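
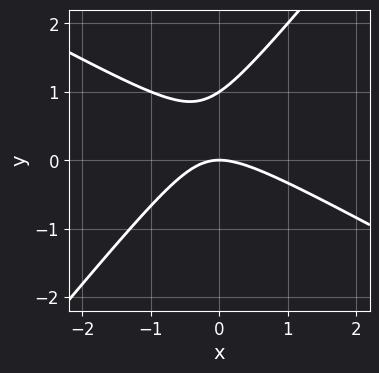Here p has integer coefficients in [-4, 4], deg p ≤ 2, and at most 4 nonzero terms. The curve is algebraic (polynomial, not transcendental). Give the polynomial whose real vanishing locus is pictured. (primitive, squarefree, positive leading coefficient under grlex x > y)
1. deg p = 2. A generic line meets the curve in up to 2 points.
2. Observable constraints: it meets the x-axis at x = 0 (among the integer gridlines); the y-axis gridline crossings are at y ∈ {0, 1}.
3. The integer polynomial consistent with all of this is the stated p.

2*x^2 + 2*x*y - 3*y^2 + 3*y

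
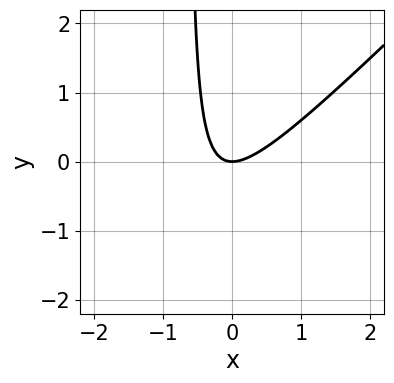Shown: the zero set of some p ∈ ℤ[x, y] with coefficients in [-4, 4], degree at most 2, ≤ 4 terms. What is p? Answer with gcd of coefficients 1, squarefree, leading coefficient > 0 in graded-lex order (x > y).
First, deg p = 2. A generic line meets the curve in up to 2 points.
Then, observable constraints: one x-axis crossing is at x = 0; it crosses the y-axis at the gridline y = 0.
Finally, assembling these constraints gives the stated polynomial.

3*x^2 - 3*x*y - 2*y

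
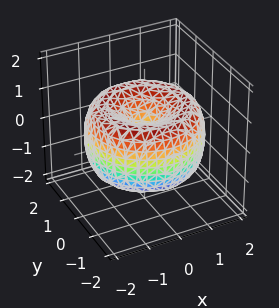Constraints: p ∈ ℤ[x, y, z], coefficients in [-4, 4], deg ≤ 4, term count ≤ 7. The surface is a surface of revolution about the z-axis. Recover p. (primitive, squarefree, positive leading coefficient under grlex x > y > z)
1. The degree is 4 — a generic line meets the surface in up to 4 points.
2. Symmetries: the z-axis is an axis of rotation, so x and y enter only as x² + y².
3. From the axis intercepts and sections: it meets the x-axis at x = 0 (among the integer gridlines); it meets the y-axis at y = 0 (among the integer gridlines); a circular section at z = 0 has radius between 1 and 2; it meets the z-axis at z = 0 (among the integer gridlines).
4. Putting this together gives p.

x^4 + 2*x^2*y^2 + y^4 - 3*x^2 - 3*y^2 + 2*z^2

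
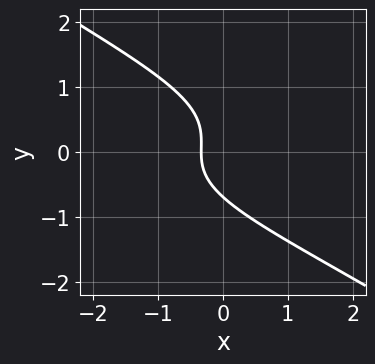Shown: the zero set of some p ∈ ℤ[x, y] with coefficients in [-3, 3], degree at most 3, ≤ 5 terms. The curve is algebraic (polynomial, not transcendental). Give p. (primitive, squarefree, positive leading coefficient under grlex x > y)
1. Degree: the shape is more complex than any degree-2 curve, so deg p = 3.
2. Solving for integer coefficients yields p as stated.

2*x*y^2 + 3*y^3 + 3*x + 1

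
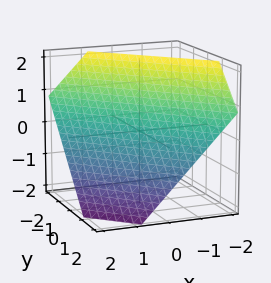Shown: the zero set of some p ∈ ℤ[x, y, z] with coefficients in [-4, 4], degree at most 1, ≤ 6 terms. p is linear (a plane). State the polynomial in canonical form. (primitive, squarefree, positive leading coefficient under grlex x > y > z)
(a) deg p = 1. The surface is flat (a plane).
(b) The integer polynomial consistent with all of this is the stated p.

3*x + 3*y + 3*z - 2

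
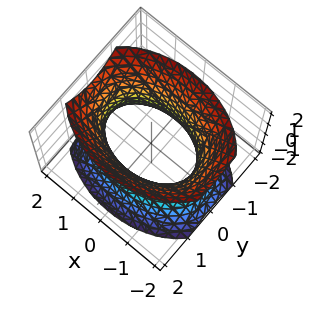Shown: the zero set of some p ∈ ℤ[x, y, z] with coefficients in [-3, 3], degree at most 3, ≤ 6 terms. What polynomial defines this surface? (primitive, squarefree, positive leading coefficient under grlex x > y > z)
1. Degree: an hourglass — one-sheet hyperboloid; a quadric, so deg p = 2.
2. Symmetries: it's symmetric under z → −z, forcing even powers of z; the x ↦ −x reflection is a symmetry, so x appears only in even powers; it's symmetric under y → −y, forcing even powers of y.
3. From the axis intercepts and sections: among the integer gridlines, it crosses the y-axis at y ∈ {-1, 1}; the surface avoids every integer z-axis point in the box.
4. Putting this together gives p.

x^2 + 2*y^2 - z^2 - 2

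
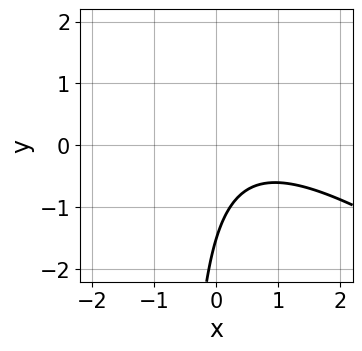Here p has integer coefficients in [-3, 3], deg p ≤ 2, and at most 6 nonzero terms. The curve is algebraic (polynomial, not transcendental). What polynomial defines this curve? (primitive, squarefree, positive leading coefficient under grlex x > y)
2*x^2 + 3*x*y - 2*x + 2*y + 3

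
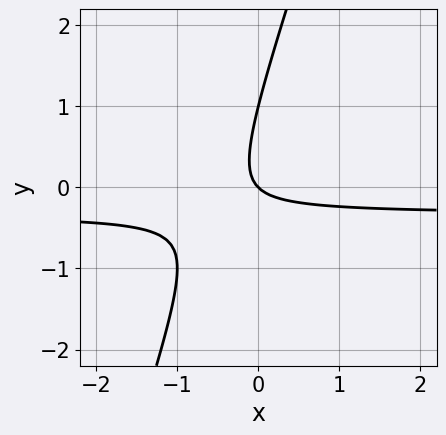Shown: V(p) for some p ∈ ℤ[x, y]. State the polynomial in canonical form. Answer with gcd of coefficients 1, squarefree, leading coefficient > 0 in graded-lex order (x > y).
(a) deg p = 2.
(b) From the visible intercepts: the y-axis gridline crossings are at y ∈ {0, 1}; it meets the x-axis at x = 0 (among the integer gridlines).
(c) The integer polynomial consistent with all of this is the stated p.

3*x*y - y^2 + x + y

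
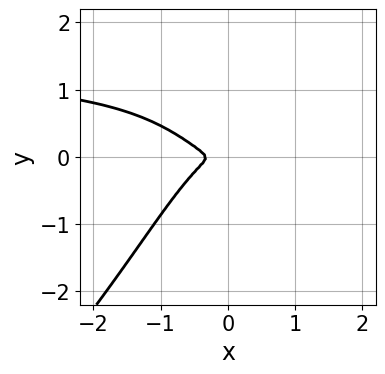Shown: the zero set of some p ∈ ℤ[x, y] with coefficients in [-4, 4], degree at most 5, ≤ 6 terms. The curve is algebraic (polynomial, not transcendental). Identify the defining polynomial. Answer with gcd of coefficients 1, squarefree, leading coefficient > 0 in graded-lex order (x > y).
2*x^3*y - 2*x^2*y^2 - 3*x^3 - x^2 - 3*y^2

(a) The degree is 4 — the shape is more complex than any degree-3 curve.
(b) Solving for integer coefficients yields p as stated.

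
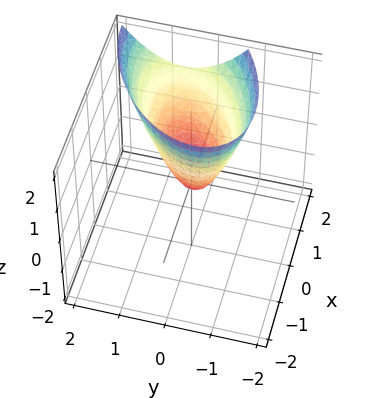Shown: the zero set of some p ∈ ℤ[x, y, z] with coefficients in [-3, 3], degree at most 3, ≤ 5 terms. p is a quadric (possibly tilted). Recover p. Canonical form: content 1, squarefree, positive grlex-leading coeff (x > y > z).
First, deg p = 2. The shape is more complex than any degree-1 surface.
Then, checking where it meets the axes: one y-axis crossing is at y = 0; it meets the x-axis at x = 0 (among the integer gridlines); it meets the z-axis at z = 0 (among the integer gridlines).
Finally, together with the visible shape, these determine p as stated.

2*x^2 - 2*x*y - 2*x*z + 3*y^2 - 2*z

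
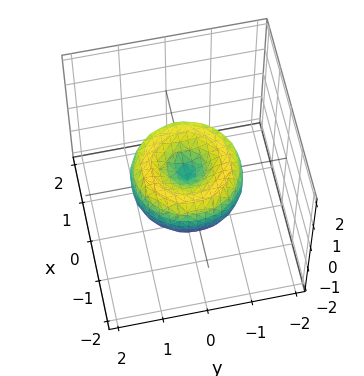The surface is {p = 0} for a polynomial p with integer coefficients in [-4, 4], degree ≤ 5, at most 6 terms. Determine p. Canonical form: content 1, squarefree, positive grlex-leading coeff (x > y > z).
2*x^4 + 4*x^2*y^2 + 2*y^4 - 3*x^2 - 3*y^2 + 3*z^2

(a) Degree: the shape is more complex than any degree-3 surface, so deg p = 4.
(b) Symmetry: the surface is invariant under rotation about z: p = q(x² + y², z).
(c) From the visible intercepts: one y-axis crossing is at y = 0; it meets the x-axis at x = 0 (among the integer gridlines); it meets the z-axis at z = 0 (among the integer gridlines); a circular section at z = 0 has radius between 1 and 2.
(d) Putting this together gives p.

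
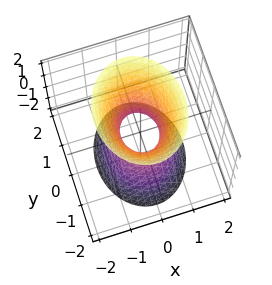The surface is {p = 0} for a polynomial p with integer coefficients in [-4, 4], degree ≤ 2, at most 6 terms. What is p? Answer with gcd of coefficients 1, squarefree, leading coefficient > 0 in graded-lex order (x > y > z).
3*x^2 + 2*y^2 - z^2 - 1

1. The degree is 2 — one connected sheet with a waist; a quadric.
2. Symmetries: the y ↦ −y reflection is a symmetry, so y appears only in even powers; mirror symmetry x ↦ −x ⇒ only even powers of x; the z ↦ −z reflection is a symmetry, so z appears only in even powers.
3. From the visible intercepts: it misses every integer gridline on the z-axis.
4. Together with the visible shape, these determine p as stated.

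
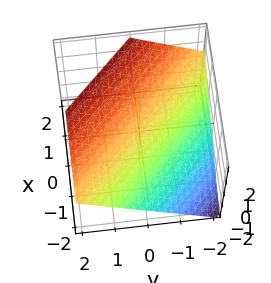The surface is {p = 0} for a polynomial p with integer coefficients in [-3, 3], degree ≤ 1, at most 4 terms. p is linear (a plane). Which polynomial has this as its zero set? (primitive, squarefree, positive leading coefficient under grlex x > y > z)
(a) The degree is 1 — the surface is flat (a plane).
(b) From the visible intercepts: it crosses the y-axis at the gridline y = -1; one x-axis crossing is at x = -1.
(c) Putting this together gives p.

2*x + 2*y - 3*z + 2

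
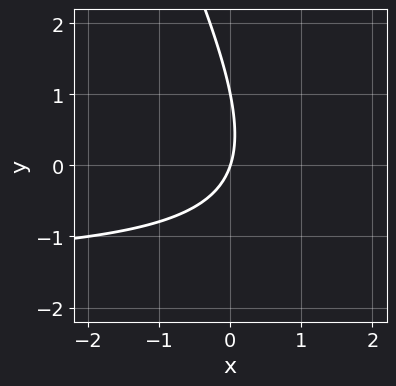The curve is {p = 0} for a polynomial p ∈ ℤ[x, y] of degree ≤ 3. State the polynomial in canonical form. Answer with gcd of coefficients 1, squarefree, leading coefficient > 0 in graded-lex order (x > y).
1. The degree is 2 — a generic line meets the curve in up to 2 points.
2. Checking where it meets the axes: one x-axis crossing is at x = 0; among the integer gridlines, it crosses the y-axis at y ∈ {0, 1}.
3. Together with the visible shape, these determine p as stated.

2*x*y + y^2 + 3*x - y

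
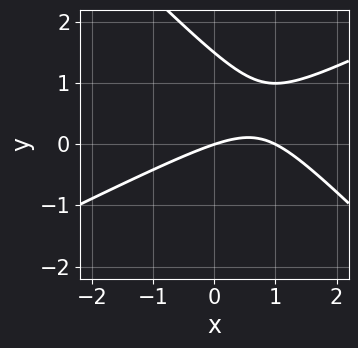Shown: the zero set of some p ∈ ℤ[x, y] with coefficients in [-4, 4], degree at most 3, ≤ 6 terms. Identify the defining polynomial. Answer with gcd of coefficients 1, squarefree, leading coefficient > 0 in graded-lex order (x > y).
x^2 - x*y - 2*y^2 - x + 3*y

(a) Degree: the shape is more complex than any degree-1 curve, so deg p = 2.
(b) From the visible intercepts: it crosses the y-axis at the gridline y = 0; the x-axis gridline crossings are at x ∈ {0, 1}.
(c) Together with the visible shape, these determine p as stated.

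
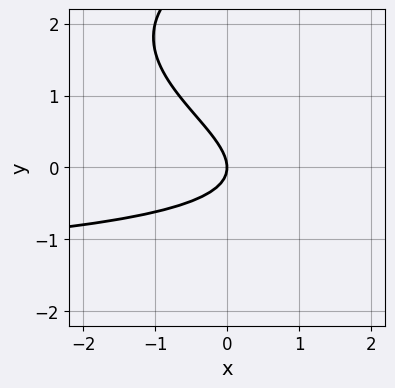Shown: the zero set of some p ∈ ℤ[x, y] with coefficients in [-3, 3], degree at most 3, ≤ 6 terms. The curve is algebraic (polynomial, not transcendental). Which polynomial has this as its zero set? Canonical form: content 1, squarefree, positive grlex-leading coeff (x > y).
y^3 - x*y - 3*y^2 - 2*x

(a) Degree: no degree-2 curve has this shape, so deg p = 3.
(b) Reading off the gridlines: it crosses the x-axis at the gridline x = 0; one y-axis crossing is at y = 0.
(c) Together with the visible shape, these determine p as stated.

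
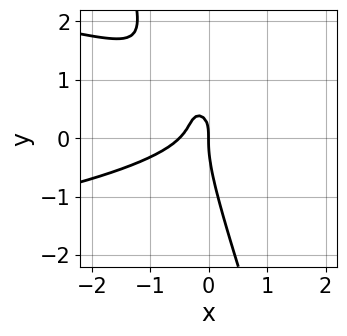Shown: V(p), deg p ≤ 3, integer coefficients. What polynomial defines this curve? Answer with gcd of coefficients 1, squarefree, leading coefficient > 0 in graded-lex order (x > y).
3*x*y^2 + y^3 + 2*x^2 - 2*x*y + x

1. deg p = 3.
2. From the axis intercepts and sections: it meets the y-axis at y = 0 (among the integer gridlines); one x-axis crossing is at x = 0.
3. The integer polynomial consistent with all of this is the stated p.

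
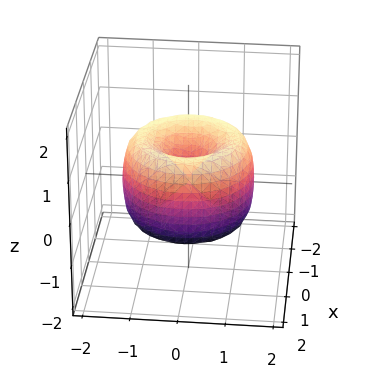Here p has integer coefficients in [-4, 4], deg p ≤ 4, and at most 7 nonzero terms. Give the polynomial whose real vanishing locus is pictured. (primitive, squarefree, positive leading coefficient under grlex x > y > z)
x^4 + 2*x^2*y^2 + y^4 - 2*x^2 - 2*y^2 + z^2

deg p = 4. No degree-3 surface has this shape.
Symmetries: rotational symmetry about the z-axis ⇒ p depends on x, y only through x² + y².
Checking where it meets the axes: one z-axis crossing is at z = 0; a circular section at z = 1 has radius exactly 1; one y-axis crossing is at y = 0.
These observations pin down the coefficients.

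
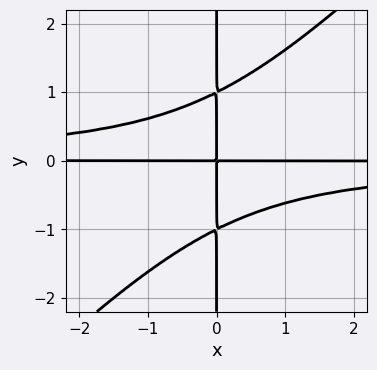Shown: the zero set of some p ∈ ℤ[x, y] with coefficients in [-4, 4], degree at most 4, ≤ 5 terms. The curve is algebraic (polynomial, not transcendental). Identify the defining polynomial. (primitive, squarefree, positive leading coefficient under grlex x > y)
x^2*y^2 - x*y^3 + x*y

1. The degree is 4 — the shape is more complex than any degree-3 curve.
2. Reading off the gridlines: every point of the x-axis in the box is on the curve; the visible y-axis segment lies entirely on the curve.
3. Fitting integer coefficients to these (and the overall shape) gives p.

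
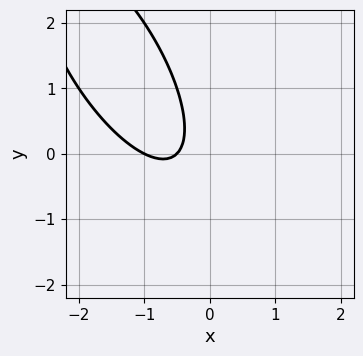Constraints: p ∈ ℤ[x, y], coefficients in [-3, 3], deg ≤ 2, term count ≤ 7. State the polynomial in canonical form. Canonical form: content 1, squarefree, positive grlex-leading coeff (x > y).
2*x^2 + 2*x*y + y^2 + 3*x + 1

1. deg p = 2. No degree-1 curve has this shape.
2. Against the integer gridlines: no y-intercept at any integer in the box; one x-axis crossing is at x = -1.
3. Together with the visible shape, these determine p as stated.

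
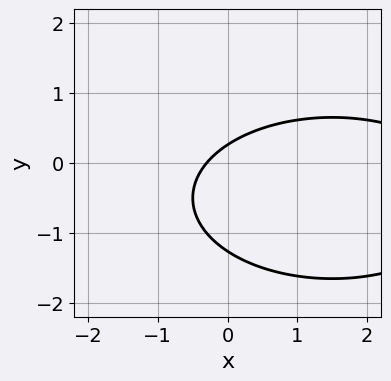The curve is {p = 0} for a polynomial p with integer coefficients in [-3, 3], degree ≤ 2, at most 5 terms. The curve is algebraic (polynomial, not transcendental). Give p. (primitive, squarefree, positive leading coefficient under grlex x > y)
x^2 + 3*y^2 - 3*x + 3*y - 1

First, degree: no degree-1 curve has this shape, so deg p = 2.
Finally, putting this together gives p.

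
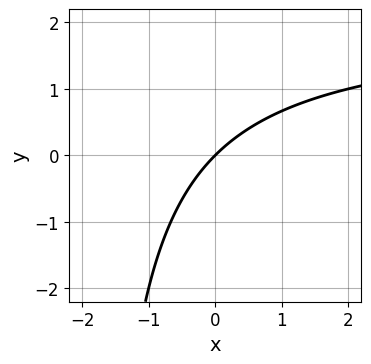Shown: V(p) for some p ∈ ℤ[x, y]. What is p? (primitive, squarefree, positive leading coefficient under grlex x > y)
x*y - 2*x + 2*y

The degree is 2 — a generic line meets the curve in up to 2 points.
Observable constraints: one y-axis crossing is at y = 0; one x-axis crossing is at x = 0.
Solving for integer coefficients yields p as stated.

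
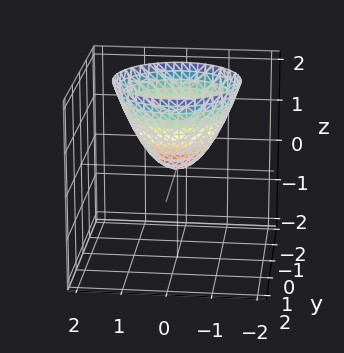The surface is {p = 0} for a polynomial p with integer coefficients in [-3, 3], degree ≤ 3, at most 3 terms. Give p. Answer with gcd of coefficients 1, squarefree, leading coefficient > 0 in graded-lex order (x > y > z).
(a) deg p = 2. A single bowl opening along one axis; a quadric.
(b) Symmetries: every cross-section ⟂ z is a circle, so x, y appear only via x² + y².
(c) Observable constraints: one x-axis crossing is at x = 0; a circular section at z = 1 has radius exactly 1; one z-axis crossing is at z = 0; it meets the y-axis at y = 0 (among the integer gridlines).
(d) Solving for integer coefficients yields p as stated.

x^2 + y^2 - z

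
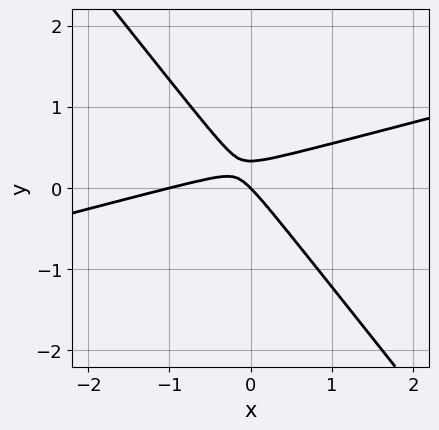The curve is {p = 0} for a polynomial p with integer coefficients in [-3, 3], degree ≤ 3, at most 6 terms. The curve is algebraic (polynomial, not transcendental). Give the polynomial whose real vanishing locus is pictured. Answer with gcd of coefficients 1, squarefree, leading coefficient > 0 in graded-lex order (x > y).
First, degree: the shape is more complex than any degree-1 curve, so deg p = 2.
Then, observable constraints: it crosses the y-axis at the gridline y = 0; the x-axis gridline crossings are at x ∈ {-1, 0}.
Finally, assembling these constraints gives the stated polynomial.

x^2 - 3*x*y - 3*y^2 + x + y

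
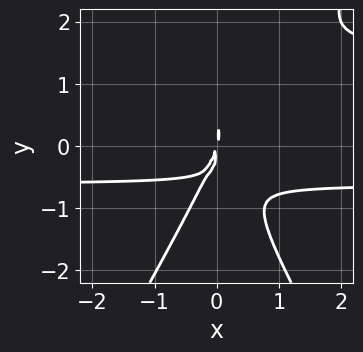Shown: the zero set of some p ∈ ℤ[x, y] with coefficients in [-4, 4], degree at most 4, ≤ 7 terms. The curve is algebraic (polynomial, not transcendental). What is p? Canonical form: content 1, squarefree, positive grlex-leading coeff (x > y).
1. The degree is 4 — no degree-3 curve has this shape.
2. Putting this together gives p.

3*x^2*y^2 - y^4 - 3*x^2*y - 3*x^2 + x*y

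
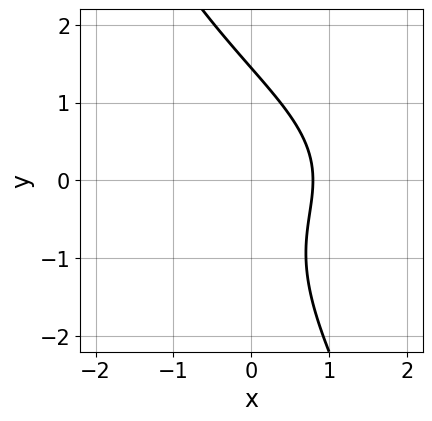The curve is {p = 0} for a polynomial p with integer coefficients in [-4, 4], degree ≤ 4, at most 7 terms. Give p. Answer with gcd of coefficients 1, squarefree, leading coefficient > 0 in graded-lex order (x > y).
1. deg p = 3. A generic line meets the curve in up to 3 points.
2. The integer polynomial consistent with all of this is the stated p.

2*x*y^2 + y^3 + x^2 + 3*x - 3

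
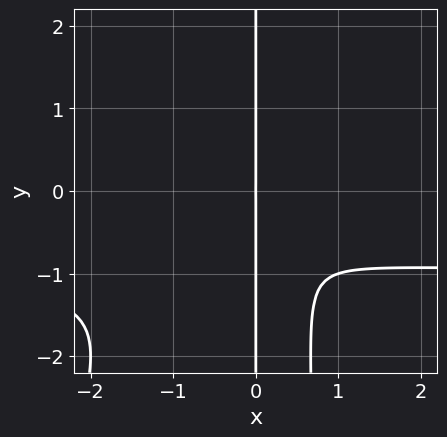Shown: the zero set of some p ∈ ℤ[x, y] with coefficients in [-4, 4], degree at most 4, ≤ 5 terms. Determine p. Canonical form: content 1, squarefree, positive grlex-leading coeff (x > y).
3*x^3*y - x^2*y^2 + 3*x^3 + x*y^2

(a) Degree: no degree-3 curve has this shape, so deg p = 4.
(b) Against the integer gridlines: one x-axis crossing is at x = 0; the visible y-axis segment lies entirely on the curve.
(c) The integer polynomial consistent with all of this is the stated p.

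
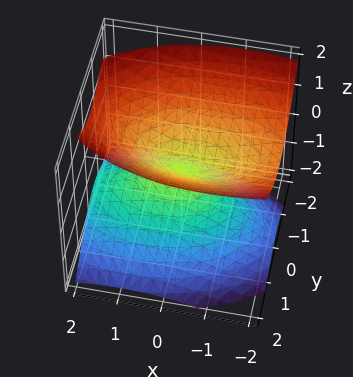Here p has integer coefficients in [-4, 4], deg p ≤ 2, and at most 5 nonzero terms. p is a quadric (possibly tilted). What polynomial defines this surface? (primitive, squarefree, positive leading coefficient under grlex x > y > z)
First, the picture has 2 separate pieces. They look like related sheets of one shape, so recover p as a whole.
Then, deg p = 2. The shape is more complex than any degree-1 surface.
Next, observable constraints: it meets the x-axis at x = 0 (among the integer gridlines); it crosses the y-axis at the gridline y = 0; it meets the z-axis at z = 0 (among the integer gridlines).
Finally, fitting integer coefficients to these (and the overall shape) gives p.

x^2 + x*z + 3*y^2 - 3*z^2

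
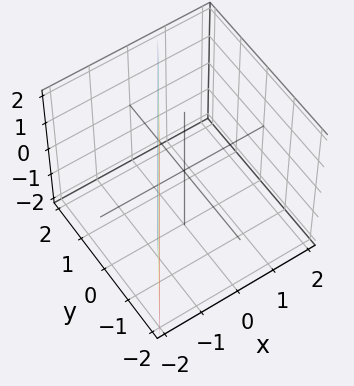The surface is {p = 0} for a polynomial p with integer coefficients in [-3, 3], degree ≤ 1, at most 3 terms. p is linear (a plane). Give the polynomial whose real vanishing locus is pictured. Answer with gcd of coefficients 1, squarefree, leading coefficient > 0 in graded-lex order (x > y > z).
deg p = 1. Every cross-section is a straight line — this is a plane.
Checking where it meets the axes: it meets the y-axis at y = 1 (among the integer gridlines); it misses every integer gridline on the z-axis.
Together with the visible shape, these determine p as stated.

3*x - 2*y + 2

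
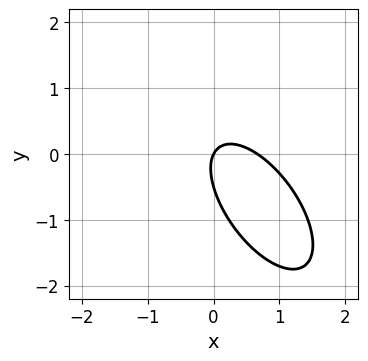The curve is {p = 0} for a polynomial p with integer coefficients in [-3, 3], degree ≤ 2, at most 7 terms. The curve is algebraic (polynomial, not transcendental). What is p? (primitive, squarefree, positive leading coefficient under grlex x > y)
3*x^2 + 3*x*y + 2*y^2 - 2*x + y

Degree: no degree-1 curve has this shape, so deg p = 2.
From the visible intercepts: it crosses the x-axis at the gridline x = 0; it crosses the y-axis at the gridline y = 0.
Putting this together gives p.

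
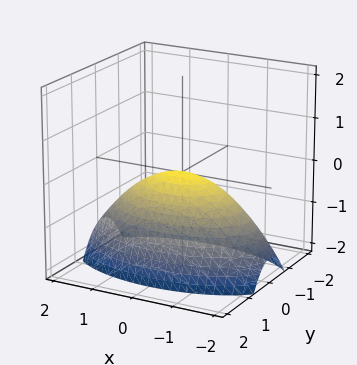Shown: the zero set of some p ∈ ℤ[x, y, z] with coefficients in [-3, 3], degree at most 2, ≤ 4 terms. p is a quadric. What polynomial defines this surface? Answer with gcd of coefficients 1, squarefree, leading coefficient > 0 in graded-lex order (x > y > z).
x^2 + 3*y^2 + 3*z

1. deg p = 2.
2. Symmetries: the x ↦ −x reflection is a symmetry, so x appears only in even powers; it's symmetric under y → −y, forcing even powers of y.
3. Observable constraints: it crosses the y-axis at the gridline y = 0; one z-axis crossing is at z = 0.
4. Fitting integer coefficients to these (and the overall shape) gives p.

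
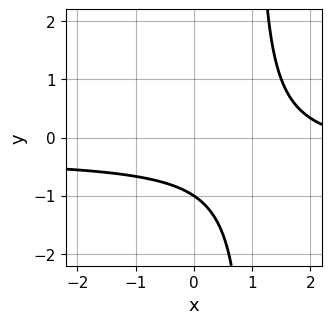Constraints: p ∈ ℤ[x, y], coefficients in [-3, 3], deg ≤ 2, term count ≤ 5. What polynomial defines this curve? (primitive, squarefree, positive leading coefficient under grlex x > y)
3*x*y + x - 3*y - 3

The degree is 2 — the shape is more complex than any degree-1 curve.
Checking where it meets the axes: one y-axis crossing is at y = -1; the curve avoids every integer x-axis point in the box.
Putting this together gives p.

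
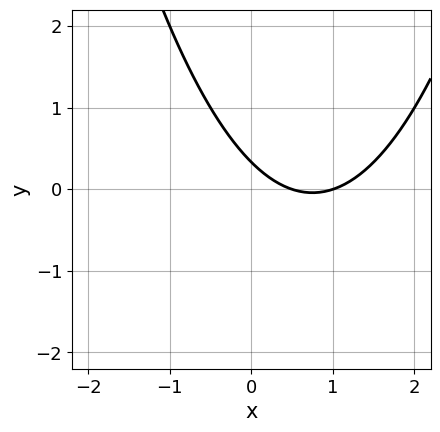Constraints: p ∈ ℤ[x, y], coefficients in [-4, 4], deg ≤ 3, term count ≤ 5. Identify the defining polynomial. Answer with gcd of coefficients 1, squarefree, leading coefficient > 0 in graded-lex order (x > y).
2*x^2 - 3*x - 3*y + 1

1. Degree: the shape is more complex than any degree-1 curve, so deg p = 2.
2. Observable constraints: it crosses the x-axis at the gridline x = 1.
3. Together with the visible shape, these determine p as stated.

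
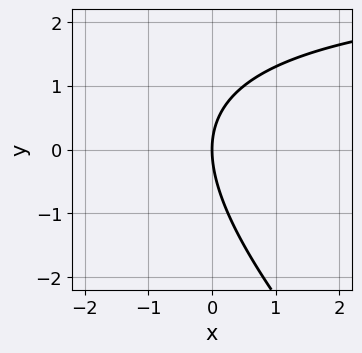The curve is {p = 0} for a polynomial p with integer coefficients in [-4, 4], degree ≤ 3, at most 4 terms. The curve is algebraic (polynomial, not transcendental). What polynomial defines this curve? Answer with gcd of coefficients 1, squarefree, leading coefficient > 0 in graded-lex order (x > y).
x*y + y^2 - 3*x

1. deg p = 2.
2. From the axis intercepts and sections: it crosses the x-axis at the gridline x = 0; it meets the y-axis at y = 0 (among the integer gridlines).
3. Putting this together gives p.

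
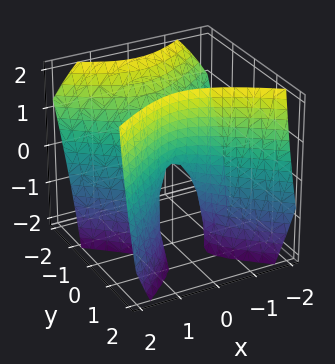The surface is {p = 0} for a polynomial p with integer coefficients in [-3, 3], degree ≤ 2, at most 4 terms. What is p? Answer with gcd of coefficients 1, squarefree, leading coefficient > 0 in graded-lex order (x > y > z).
Degree: the shape is more complex than any degree-1 surface, so deg p = 2.
Checking where it meets the axes: it meets the y-axis at y = 0 (among the integer gridlines); it crosses the z-axis at the gridline z = 0; one x-axis crossing is at x = 0.
These observations pin down the coefficients.

2*x^2 - 3*y^2 - 2*y*z + z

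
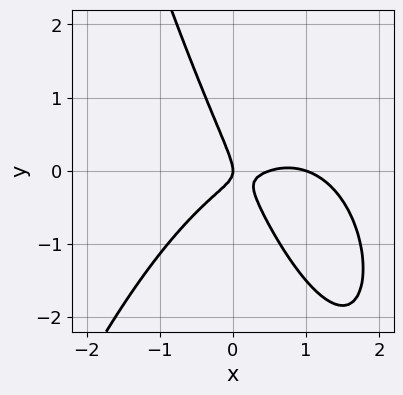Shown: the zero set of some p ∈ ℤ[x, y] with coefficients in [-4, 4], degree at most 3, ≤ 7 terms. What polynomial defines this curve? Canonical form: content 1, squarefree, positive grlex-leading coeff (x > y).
2*x^3 - 3*x^2 + 3*x*y + 2*y^2 + x

(a) deg p = 3. A generic line meets the curve in up to 3 points.
(b) Observable constraints: it crosses the y-axis at the gridline y = 0; the x-axis gridline crossings are at x ∈ {0, 1}.
(c) Together with the visible shape, these determine p as stated.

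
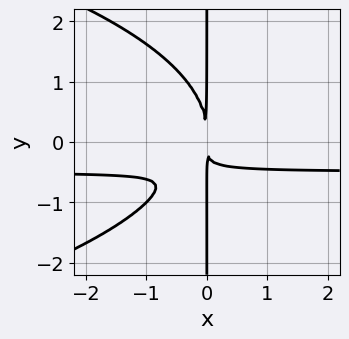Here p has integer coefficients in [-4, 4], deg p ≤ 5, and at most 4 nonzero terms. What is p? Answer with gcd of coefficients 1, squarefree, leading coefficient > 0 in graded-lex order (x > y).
x*y^3 + 2*x^2*y + x^2

(a) The degree is 4 — a generic line meets the curve in up to 4 points.
(b) Reading off the gridlines: the visible y-axis segment lies entirely on the curve.
(c) Solving for integer coefficients yields p as stated.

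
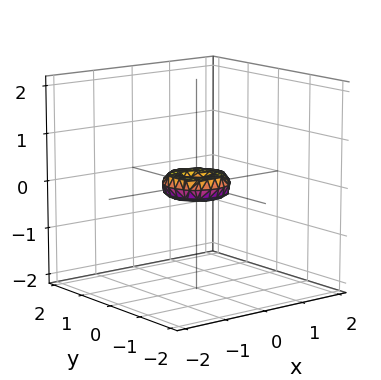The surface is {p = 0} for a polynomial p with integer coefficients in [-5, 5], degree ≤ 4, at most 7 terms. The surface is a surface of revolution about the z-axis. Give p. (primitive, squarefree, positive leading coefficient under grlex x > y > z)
2*x^4 + 4*x^2*y^2 + 2*y^4 - x^2 - y^2 + 2*z^2

First, the degree is 4 — the shape is more complex than any degree-3 surface.
Then, symmetries: the z-axis is an axis of rotation, so x and y enter only as x² + y².
Then, from the axis intercepts and sections: a circular section at z = 0 has radius between 0 and 1; it crosses the y-axis at the gridline y = 0; it crosses the x-axis at the gridline x = 0; one z-axis crossing is at z = 0.
Finally, solving for integer coefficients yields p as stated.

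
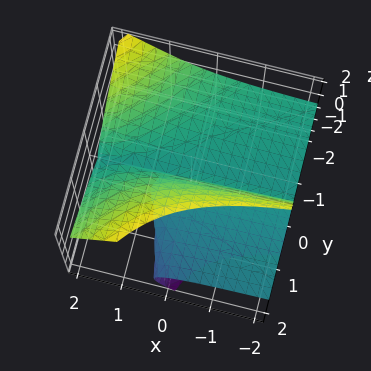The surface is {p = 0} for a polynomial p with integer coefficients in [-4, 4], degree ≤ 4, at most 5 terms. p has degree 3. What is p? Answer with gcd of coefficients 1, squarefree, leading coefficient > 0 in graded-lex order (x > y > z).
1. The picture has 2 separate pieces. Treating them together as one polynomial.
2. deg p = 3. No degree-2 surface has this shape.
3. Reading off the gridlines: every point of the x-axis in the box is on the surface; it crosses the z-axis at the gridline z = 0; it meets the y-axis at y = 0 (among the integer gridlines).
4. Matching integer coefficients to the picture gives p.

2*x*y*z + z^3 - y^2 - 3*y*z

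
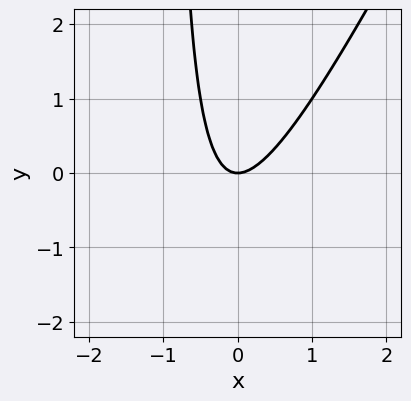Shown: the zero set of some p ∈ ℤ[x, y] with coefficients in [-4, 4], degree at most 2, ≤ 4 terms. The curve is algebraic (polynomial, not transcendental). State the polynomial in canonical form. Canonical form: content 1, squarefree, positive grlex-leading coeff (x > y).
2*x^2 - x*y - y

1. The degree is 2 — no degree-1 curve has this shape.
2. Reading off the gridlines: it crosses the y-axis at the gridline y = 0; one x-axis crossing is at x = 0.
3. Together with the visible shape, these determine p as stated.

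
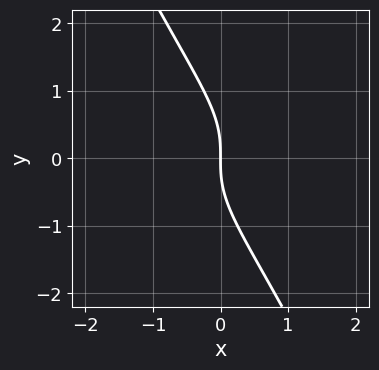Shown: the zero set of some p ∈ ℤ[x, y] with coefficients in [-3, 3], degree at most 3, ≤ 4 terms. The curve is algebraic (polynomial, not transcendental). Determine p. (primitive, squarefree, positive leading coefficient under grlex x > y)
1. The degree is 3 — a generic line meets the curve in up to 3 points.
2. From the axis intercepts and sections: it crosses the y-axis at the gridline y = 0; it crosses the x-axis at the gridline x = 0.
3. These observations pin down the coefficients.

2*x*y^2 + y^3 + 2*x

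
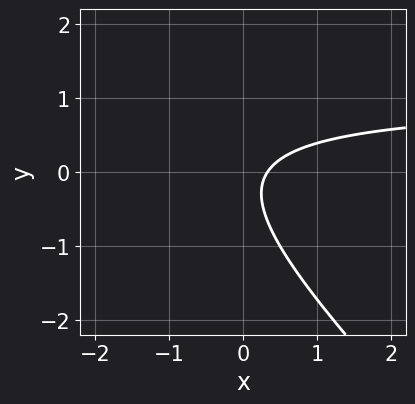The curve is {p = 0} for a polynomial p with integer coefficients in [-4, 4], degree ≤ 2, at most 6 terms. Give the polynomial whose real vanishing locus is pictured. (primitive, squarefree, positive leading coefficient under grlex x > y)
First, deg p = 2. The shape is more complex than any degree-1 curve.
Then, checking where it meets the axes: the curve avoids every integer y-axis point in the box.
Finally, solving for integer coefficients yields p as stated.

3*x*y + 3*y^2 - 3*x + y + 1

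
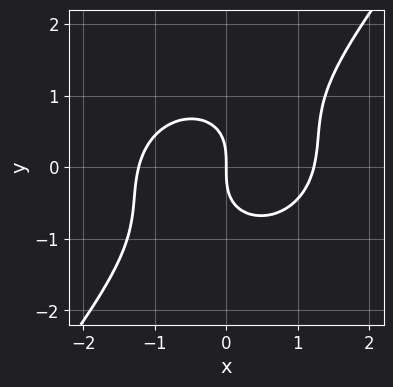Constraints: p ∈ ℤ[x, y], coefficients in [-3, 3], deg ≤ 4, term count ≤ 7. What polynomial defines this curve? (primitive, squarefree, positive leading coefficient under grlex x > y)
2*x^3 - x^2*y + 2*x*y^2 - 2*y^3 - 3*x

1. deg p = 3. No degree-2 curve has this shape.
2. From the visible intercepts: one x-axis crossing is at x = 0; it crosses the y-axis at the gridline y = 0.
3. Assembling these constraints gives the stated polynomial.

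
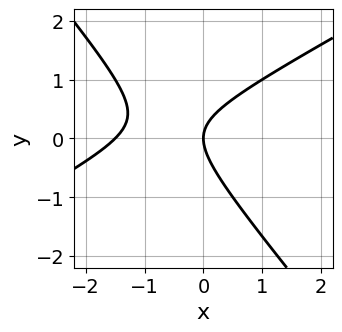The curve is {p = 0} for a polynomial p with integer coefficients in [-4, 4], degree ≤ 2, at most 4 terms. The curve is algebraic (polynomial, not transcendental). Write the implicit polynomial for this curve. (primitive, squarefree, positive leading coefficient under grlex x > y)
2*x^2 - 2*x*y - 3*y^2 + 3*x

First, degree: no degree-1 curve has this shape, so deg p = 2.
Then, checking where it meets the axes: it crosses the x-axis at the gridline x = 0; it crosses the y-axis at the gridline y = 0.
Finally, solving for integer coefficients yields p as stated.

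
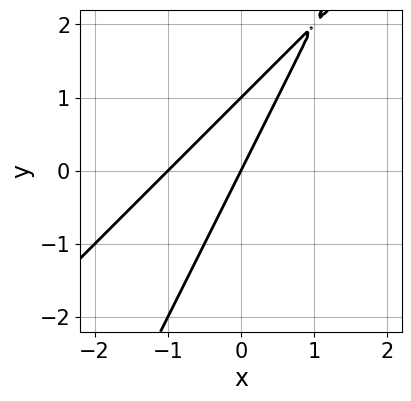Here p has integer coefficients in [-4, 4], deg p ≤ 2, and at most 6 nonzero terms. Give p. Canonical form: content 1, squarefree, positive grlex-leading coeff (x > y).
2*x^2 - 3*x*y + y^2 + 2*x - y

First, the degree is 2 — a generic line meets the curve in up to 2 points.
Next, observable constraints: the y-axis gridline crossings are at y ∈ {0, 1}; among the integer gridlines, it crosses the x-axis at x ∈ {-1, 0}.
Finally, assembling these constraints gives the stated polynomial.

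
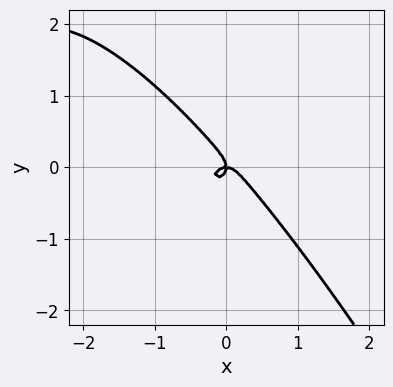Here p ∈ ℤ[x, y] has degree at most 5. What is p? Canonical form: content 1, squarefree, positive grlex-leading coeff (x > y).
x^4 + 3*x^3 + x*y^2 + 3*y^3 + x*y

First, degree: a generic line meets the curve in up to 4 points, so deg p = 4.
Then, against the integer gridlines: it meets the x-axis at x = 0 (among the integer gridlines); it meets the y-axis at y = 0 (among the integer gridlines).
Finally, together with the visible shape, these determine p as stated.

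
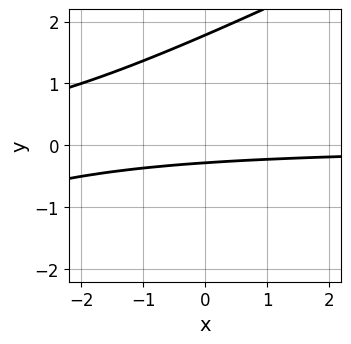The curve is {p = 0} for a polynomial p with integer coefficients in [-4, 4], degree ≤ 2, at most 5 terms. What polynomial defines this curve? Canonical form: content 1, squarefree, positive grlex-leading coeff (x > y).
1. Degree: no degree-1 curve has this shape, so deg p = 2.
2. Observable constraints: no x-intercept at any integer in the box.
3. Assembling these constraints gives the stated polynomial.

x*y - 2*y^2 + 3*y + 1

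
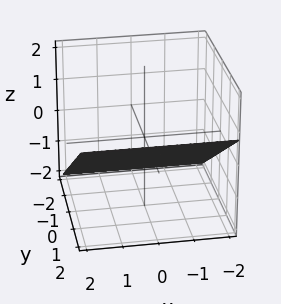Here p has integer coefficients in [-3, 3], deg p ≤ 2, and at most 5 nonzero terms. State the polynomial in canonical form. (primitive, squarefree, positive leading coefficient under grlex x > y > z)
2*y - 3*z - 2

(a) The degree is 1 — the surface is flat (a plane).
(b) Against the integer gridlines: it crosses the y-axis at the gridline y = 1; it misses every integer gridline on the x-axis.
(c) Together with the visible shape, these determine p as stated.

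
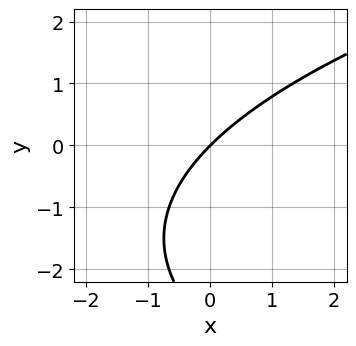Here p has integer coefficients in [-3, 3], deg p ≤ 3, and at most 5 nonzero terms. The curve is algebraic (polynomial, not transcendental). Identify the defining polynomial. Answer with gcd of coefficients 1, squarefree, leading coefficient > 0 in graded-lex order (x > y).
y^2 - 3*x + 3*y

First, degree: no degree-1 curve has this shape, so deg p = 2.
Then, reading off the gridlines: it meets the y-axis at y = 0 (among the integer gridlines); it crosses the x-axis at the gridline x = 0.
Finally, solving for integer coefficients yields p as stated.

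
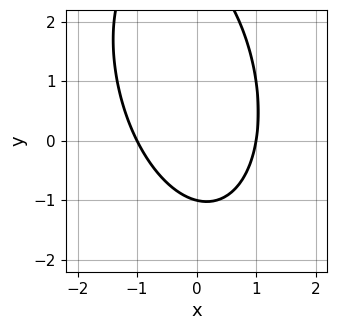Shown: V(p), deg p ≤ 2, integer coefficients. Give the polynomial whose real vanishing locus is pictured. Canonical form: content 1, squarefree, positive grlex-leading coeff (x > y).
The degree is 2 — no degree-1 curve has this shape.
Checking where it meets the axes: it meets the y-axis at y = -1 (among the integer gridlines); the x-axis gridline crossings are at x ∈ {-1, 1}.
Solving for integer coefficients yields p as stated.

3*x^2 + x*y + y^2 - 2*y - 3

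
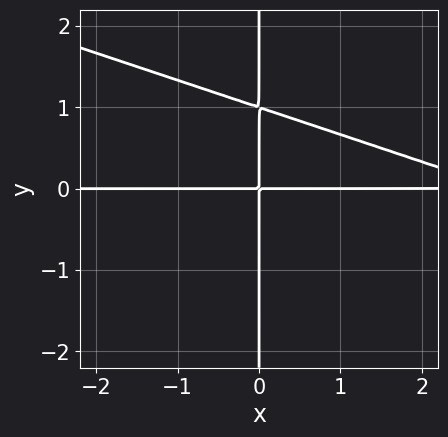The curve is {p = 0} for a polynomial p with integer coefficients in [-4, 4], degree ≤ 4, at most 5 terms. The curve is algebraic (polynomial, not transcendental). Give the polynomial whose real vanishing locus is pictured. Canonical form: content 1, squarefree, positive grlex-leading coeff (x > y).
First, deg p = 3.
Next, reading off the gridlines: the visible y-axis segment lies entirely on the curve; every point of the x-axis in the box is on the curve.
Finally, matching integer coefficients to the picture gives p.

x^2*y + 3*x*y^2 - 3*x*y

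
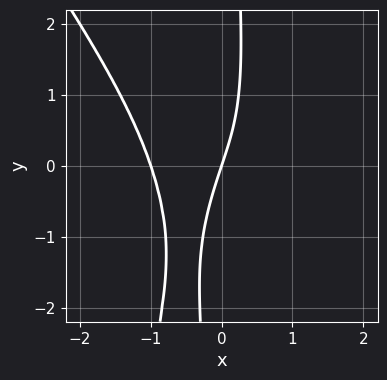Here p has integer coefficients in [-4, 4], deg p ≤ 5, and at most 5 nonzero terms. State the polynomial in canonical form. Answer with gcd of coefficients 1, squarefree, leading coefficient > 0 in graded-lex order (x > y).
3*x^4 + 2*x^3*y + x*y^2 + 3*x - y

(a) The degree is 4 — no degree-3 curve has this shape.
(b) Reading off the gridlines: it meets the y-axis at y = 0 (among the integer gridlines); among the integer gridlines, it crosses the x-axis at x ∈ {-1, 0}.
(c) Putting this together gives p.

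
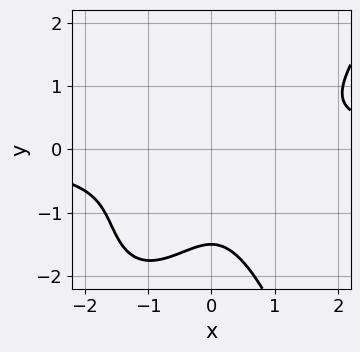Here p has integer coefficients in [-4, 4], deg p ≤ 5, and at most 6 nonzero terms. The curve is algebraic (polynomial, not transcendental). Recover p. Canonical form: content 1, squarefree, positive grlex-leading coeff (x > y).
2*x^3*y - x^2*y^2 - 2*y^3 - 2*x^2 - 3*y^2

deg p = 4. A generic line meets the curve in up to 4 points.
Solving for integer coefficients yields p as stated.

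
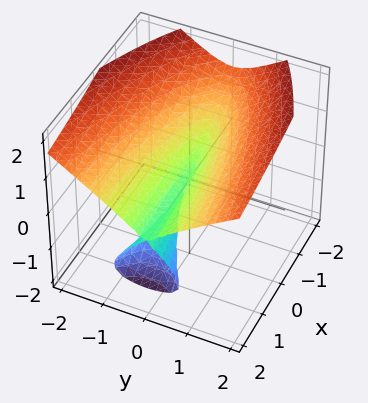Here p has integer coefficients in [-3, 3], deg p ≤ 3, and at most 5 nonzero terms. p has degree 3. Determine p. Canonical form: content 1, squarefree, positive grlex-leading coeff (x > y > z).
First, the degree is 3 — a generic line meets the surface in up to 3 points.
Next, from the axis intercepts and sections: it meets the z-axis at z = 0 (among the integer gridlines); every point of the x-axis in the box is on the surface.
Finally, solving for integer coefficients yields p as stated.

2*x*z^2 - y^2*z + 3*z^3 - 3*y^2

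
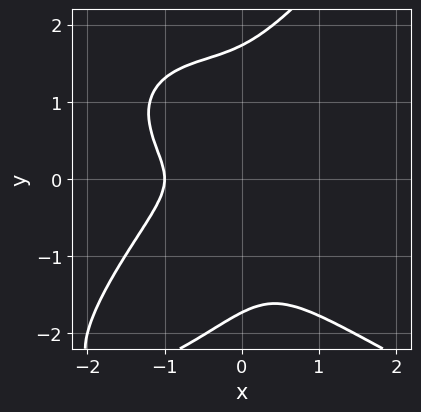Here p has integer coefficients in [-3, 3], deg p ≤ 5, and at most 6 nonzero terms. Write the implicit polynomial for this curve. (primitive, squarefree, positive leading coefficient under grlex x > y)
(a) Degree: the shape is more complex than any degree-3 curve, so deg p = 4.
(b) Checking where it meets the axes: it crosses the x-axis at the gridline x = -1.
(c) Putting this together gives p.

x*y^3 - y^4 + 3*x^3 + 3*x^2 + 3*y^2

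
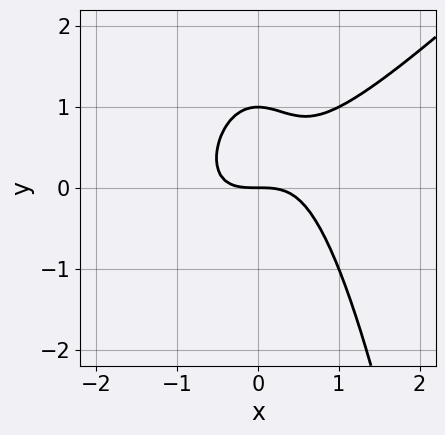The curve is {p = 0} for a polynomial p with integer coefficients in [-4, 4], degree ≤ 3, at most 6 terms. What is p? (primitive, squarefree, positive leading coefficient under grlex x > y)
x^3 - x^2*y - y^2 + y

First, deg p = 3.
Then, reading off the gridlines: the y-axis gridline crossings are at y ∈ {0, 1}; it crosses the x-axis at the gridline x = 0.
Finally, matching integer coefficients to the picture gives p.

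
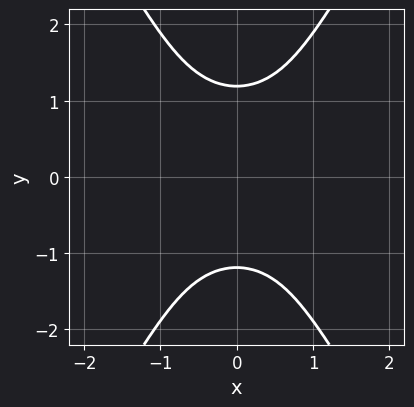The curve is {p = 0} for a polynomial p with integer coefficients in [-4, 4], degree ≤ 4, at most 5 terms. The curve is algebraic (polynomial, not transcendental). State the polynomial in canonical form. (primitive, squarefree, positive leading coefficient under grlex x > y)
3*x^2*y^2 - y^4 + 2

(a) deg p = 4. A generic line meets the curve in up to 4 points.
(b) Symmetries: mirror symmetry x ↦ −x ⇒ only even powers of x; mirror symmetry y ↦ −y ⇒ only even powers of y.
(c) Checking where it meets the axes: no x-intercept at any integer in the box.
(d) Fitting integer coefficients to these (and the overall shape) gives p.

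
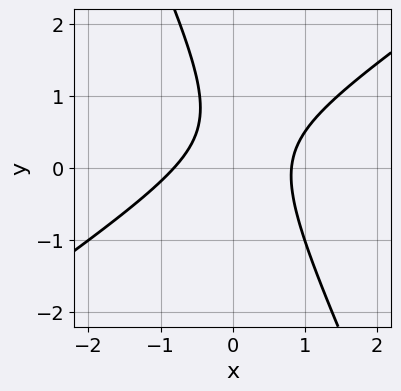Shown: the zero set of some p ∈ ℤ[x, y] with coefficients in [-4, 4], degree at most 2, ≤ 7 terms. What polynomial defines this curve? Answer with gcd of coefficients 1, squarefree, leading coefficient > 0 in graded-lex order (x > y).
3*x^2 - 3*x*y - 2*y^2 + 2*y - 2

1. Degree: a generic line meets the curve in up to 2 points, so deg p = 2.
2. Observable constraints: it misses every integer gridline on the y-axis.
3. Together with the visible shape, these determine p as stated.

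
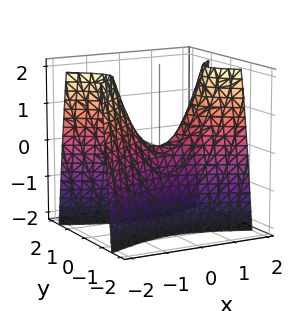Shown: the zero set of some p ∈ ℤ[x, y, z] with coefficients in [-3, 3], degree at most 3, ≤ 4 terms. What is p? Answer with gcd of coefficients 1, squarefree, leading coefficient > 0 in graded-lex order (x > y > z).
First, deg p = 2.
Then, symmetries: it's symmetric under y → −y, forcing even powers of y; it's symmetric under x → −x, forcing even powers of x.
Next, against the integer gridlines: it meets the x-axis at x = 0 (among the integer gridlines); it crosses the y-axis at the gridline y = 0; it meets the z-axis at z = 0 (among the integer gridlines).
Finally, fitting integer coefficients to these (and the overall shape) gives p.

x^2 - 3*y^2 - z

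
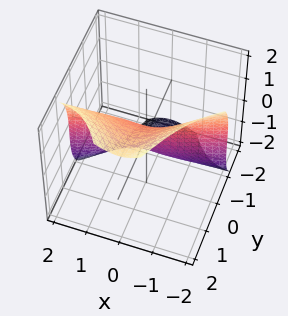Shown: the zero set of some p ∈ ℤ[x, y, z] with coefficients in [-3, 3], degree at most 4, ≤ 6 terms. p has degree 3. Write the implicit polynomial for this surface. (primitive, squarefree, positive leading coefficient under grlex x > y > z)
x^3 - 3*x^2*y + z^3 - 3*y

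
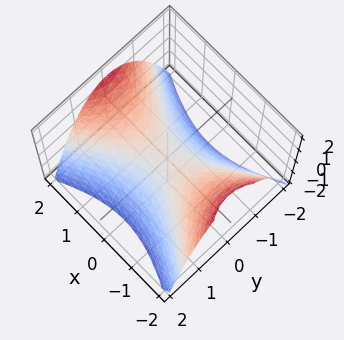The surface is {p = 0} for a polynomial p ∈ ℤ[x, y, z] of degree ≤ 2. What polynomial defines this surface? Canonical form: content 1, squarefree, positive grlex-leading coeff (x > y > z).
1. The degree is 2 — a hyperbolic paraboloid; a quadric.
2. Symmetries: mirror symmetry x ↦ −x ⇒ only even powers of x; mirror symmetry y ↦ −y ⇒ only even powers of y.
3. Reading off the gridlines: it crosses the y-axis at the gridline y = 0; it meets the z-axis at z = 0 (among the integer gridlines).
4. Matching integer coefficients to the picture gives p.

x^2 - 2*y^2 - 2*z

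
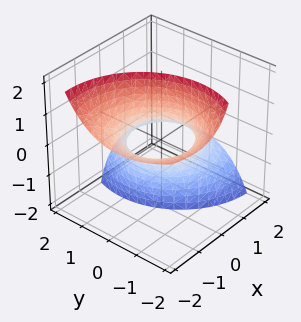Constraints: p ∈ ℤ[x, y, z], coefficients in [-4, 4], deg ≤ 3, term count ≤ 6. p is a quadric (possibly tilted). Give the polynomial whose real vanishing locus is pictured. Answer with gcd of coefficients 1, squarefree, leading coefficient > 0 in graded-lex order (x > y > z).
Degree: a generic line meets the surface in up to 2 points, so deg p = 2.
Reading off the gridlines: among the integer gridlines, it crosses the y-axis at y ∈ {-1, 1}; among the integer gridlines, it crosses the x-axis at x ∈ {-1, 1}; the surface avoids every integer z-axis point in the box.
These observations pin down the coefficients.

x^2 + 2*x*z + y^2 + y*z - 1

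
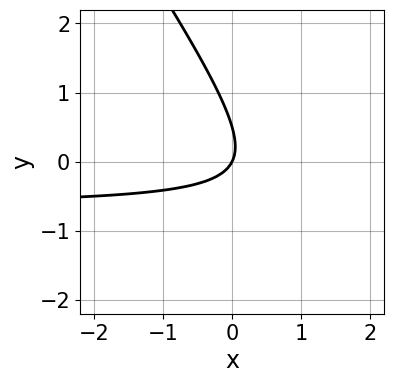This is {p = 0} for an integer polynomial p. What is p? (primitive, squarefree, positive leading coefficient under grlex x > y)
(a) Degree: a generic line meets the curve in up to 2 points, so deg p = 2.
(b) Observable constraints: it meets the x-axis at x = 0 (among the integer gridlines); it meets the y-axis at y = 0 (among the integer gridlines).
(c) Together with the visible shape, these determine p as stated.

3*x*y + 2*y^2 + 2*x - y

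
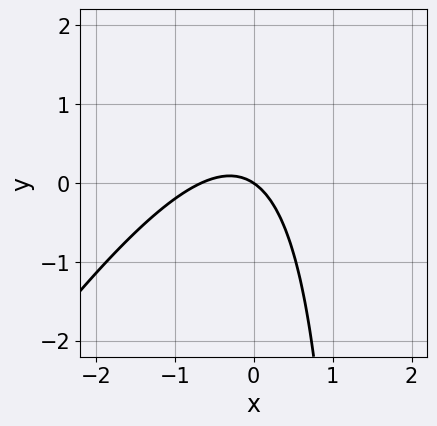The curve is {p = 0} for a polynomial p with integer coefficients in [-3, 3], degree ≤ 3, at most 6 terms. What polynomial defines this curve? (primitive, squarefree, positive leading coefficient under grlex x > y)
3*x^2 - 2*x*y + 2*x + 3*y

1. The degree is 2 — no degree-1 curve has this shape.
2. Observable constraints: it crosses the y-axis at the gridline y = 0; it meets the x-axis at x = 0 (among the integer gridlines).
3. Assembling these constraints gives the stated polynomial.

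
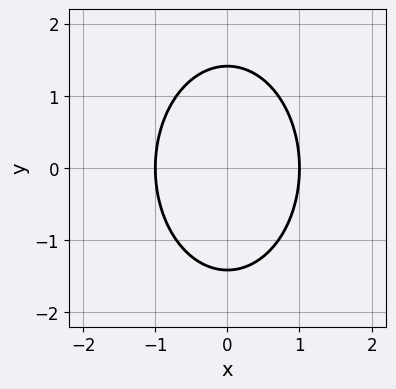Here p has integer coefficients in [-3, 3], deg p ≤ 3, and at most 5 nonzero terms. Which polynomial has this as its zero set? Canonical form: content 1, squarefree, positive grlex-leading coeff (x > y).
(a) Degree: the shape is more complex than any degree-1 curve, so deg p = 2.
(b) Symmetries: mirror symmetry x ↦ −x ⇒ only even powers of x; it's symmetric under y → −y, forcing even powers of y.
(c) From the axis intercepts and sections: the x-axis gridline crossings are at x ∈ {-1, 1}.
(d) Assembling these constraints gives the stated polynomial.

2*x^2 + y^2 - 2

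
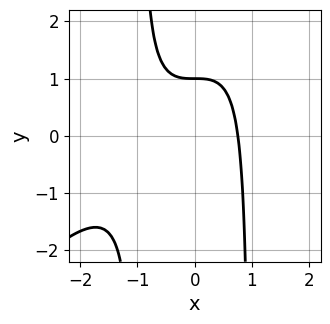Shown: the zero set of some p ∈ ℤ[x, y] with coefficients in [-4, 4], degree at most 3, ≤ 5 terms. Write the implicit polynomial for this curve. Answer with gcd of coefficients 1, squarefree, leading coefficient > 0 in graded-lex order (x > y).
Degree: a generic line meets the curve in up to 3 points, so deg p = 3.
Reading off the gridlines: one y-axis crossing is at y = 1.
Solving for integer coefficients yields p as stated.

x^3 - x^2*y + x^2 + y - 1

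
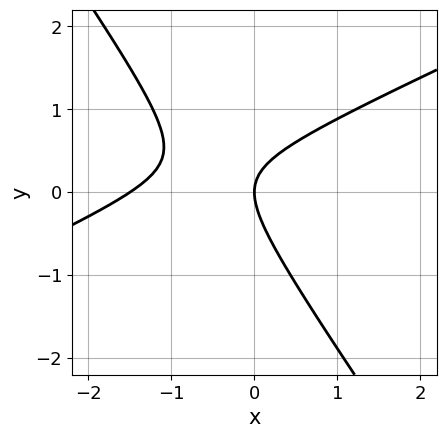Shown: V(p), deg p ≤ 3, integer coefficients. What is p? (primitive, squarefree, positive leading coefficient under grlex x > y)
deg p = 2. A generic line meets the curve in up to 2 points.
From the axis intercepts and sections: it crosses the x-axis at the gridline x = 0; it crosses the y-axis at the gridline y = 0.
Fitting integer coefficients to these (and the overall shape) gives p.

2*x^2 - 3*x*y - 3*y^2 + 3*x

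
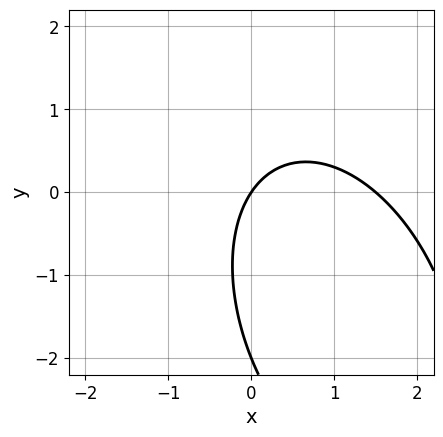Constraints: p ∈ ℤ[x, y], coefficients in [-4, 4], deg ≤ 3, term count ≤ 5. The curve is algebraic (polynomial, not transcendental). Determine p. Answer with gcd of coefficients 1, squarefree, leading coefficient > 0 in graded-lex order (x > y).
(a) The degree is 2 — no degree-1 curve has this shape.
(b) Reading off the gridlines: one x-axis crossing is at x = 0; the y-axis gridline crossings are at y ∈ {-2, 0}.
(c) Solving for integer coefficients yields p as stated.

2*x^2 + x*y + y^2 - 3*x + 2*y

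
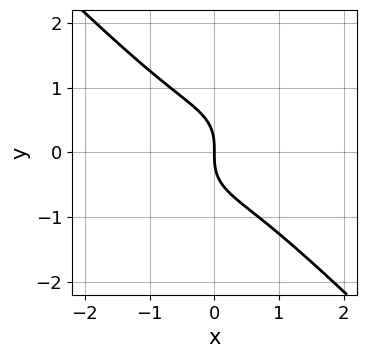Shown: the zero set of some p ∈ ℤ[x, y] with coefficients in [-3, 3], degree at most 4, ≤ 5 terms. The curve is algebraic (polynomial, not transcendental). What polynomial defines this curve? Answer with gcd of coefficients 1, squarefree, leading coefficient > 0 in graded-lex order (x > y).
deg p = 3.
Observable constraints: one y-axis crossing is at y = 0; it meets the x-axis at x = 0 (among the integer gridlines).
Solving for integer coefficients yields p as stated.

x^3 + y^3 + x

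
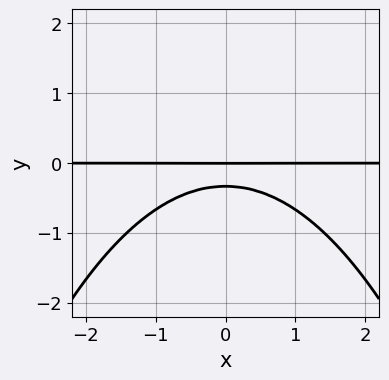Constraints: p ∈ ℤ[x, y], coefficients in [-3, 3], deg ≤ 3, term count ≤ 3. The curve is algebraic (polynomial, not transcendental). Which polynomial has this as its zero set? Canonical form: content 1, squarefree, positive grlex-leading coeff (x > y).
First, deg p = 3. The shape is more complex than any degree-2 curve.
Next, symmetries: mirror symmetry x ↦ −x ⇒ only even powers of x.
Then, checking where it meets the axes: it meets the y-axis at y = 0 (among the integer gridlines); the visible x-axis segment lies entirely on the curve.
Finally, assembling these constraints gives the stated polynomial.

x^2*y + 3*y^2 + y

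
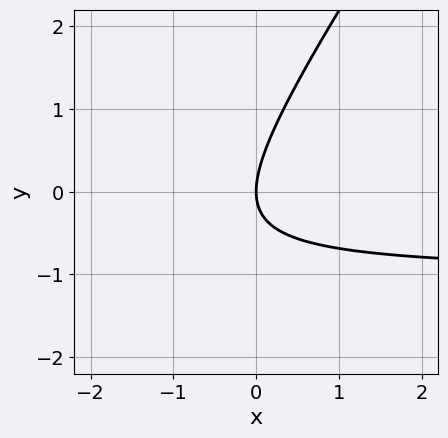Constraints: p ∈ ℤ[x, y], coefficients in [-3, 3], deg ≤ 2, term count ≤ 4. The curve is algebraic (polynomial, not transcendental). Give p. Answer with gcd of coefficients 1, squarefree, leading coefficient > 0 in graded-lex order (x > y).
1. The degree is 2 — the shape is more complex than any degree-1 curve.
2. Reading off the gridlines: it crosses the x-axis at the gridline x = 0; it meets the y-axis at y = 0 (among the integer gridlines).
3. Solving for integer coefficients yields p as stated.

3*x*y - 2*y^2 + 3*x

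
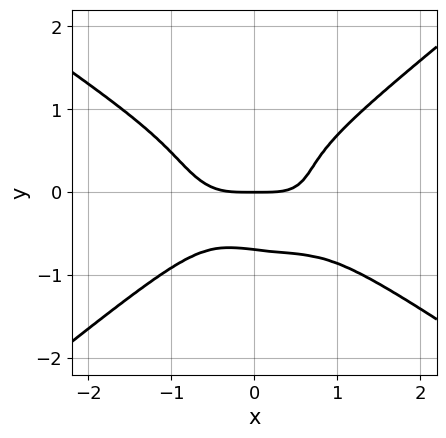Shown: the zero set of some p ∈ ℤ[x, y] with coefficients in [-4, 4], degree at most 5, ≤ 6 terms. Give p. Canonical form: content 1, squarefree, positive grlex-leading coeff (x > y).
(a) deg p = 4.
(b) Reading off the gridlines: it crosses the x-axis at the gridline x = 0; it crosses the y-axis at the gridline y = 0.
(c) Fitting integer coefficients to these (and the overall shape) gives p.

x^4 + x^3*y - x*y^3 - 3*y^4 - y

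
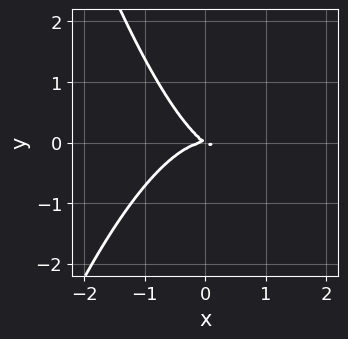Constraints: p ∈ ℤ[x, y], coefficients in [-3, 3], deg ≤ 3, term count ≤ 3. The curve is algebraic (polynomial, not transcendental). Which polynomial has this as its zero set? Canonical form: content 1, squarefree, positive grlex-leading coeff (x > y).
3*x^3 + 2*x*y + 3*y^2

1. deg p = 3. The shape is more complex than any degree-2 curve.
2. Observable constraints: one x-axis crossing is at x = 0; it meets the y-axis at y = 0 (among the integer gridlines).
3. Matching integer coefficients to the picture gives p.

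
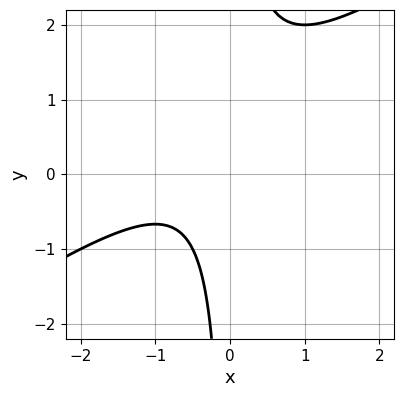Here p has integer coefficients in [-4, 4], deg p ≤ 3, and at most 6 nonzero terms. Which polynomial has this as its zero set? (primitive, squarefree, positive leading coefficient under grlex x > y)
(a) deg p = 2.
(b) From the visible intercepts: the curve avoids every integer y-axis point in the box; it misses every integer gridline on the x-axis.
(c) Together with the visible shape, these determine p as stated.

2*x^2 - 3*x*y + 2*x + 2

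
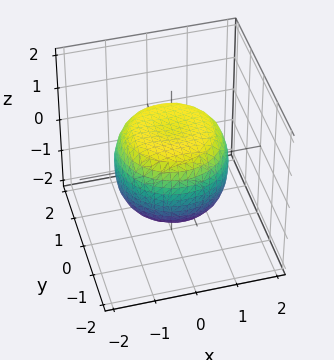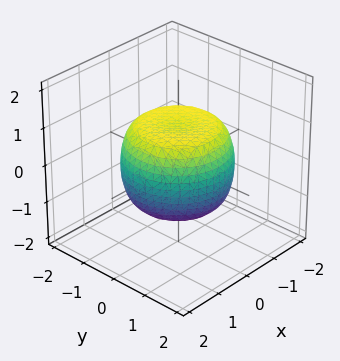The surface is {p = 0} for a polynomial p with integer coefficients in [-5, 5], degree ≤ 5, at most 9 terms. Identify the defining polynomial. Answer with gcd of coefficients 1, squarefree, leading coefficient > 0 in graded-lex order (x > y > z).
2*x^4 + 4*x^2*y^2 + 2*y^4 - 2*x^2 - 2*y^2 + 3*z^2 - 3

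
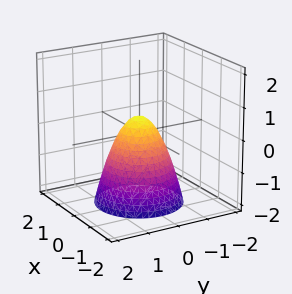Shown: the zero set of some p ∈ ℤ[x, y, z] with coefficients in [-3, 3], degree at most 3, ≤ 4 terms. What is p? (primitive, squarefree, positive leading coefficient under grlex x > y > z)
3*x^2 + 3*y^2 + 2*z - 1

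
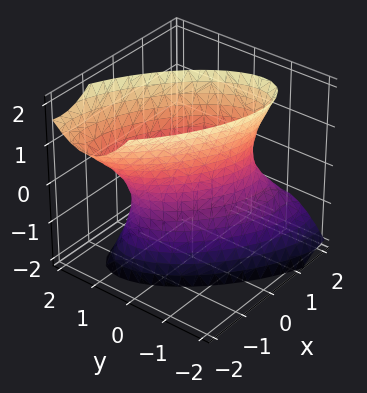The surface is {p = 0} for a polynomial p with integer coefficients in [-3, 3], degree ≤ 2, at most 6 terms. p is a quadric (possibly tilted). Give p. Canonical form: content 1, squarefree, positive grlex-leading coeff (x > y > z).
2*x^2 + 3*x*y + x*z + 3*y^2 - z^2 - 2

1. deg p = 2. A generic line meets the surface in up to 2 points.
2. From the axis intercepts and sections: no z-intercept at any integer in the box; the x-axis gridline crossings are at x ∈ {-1, 1}.
3. Fitting integer coefficients to these (and the overall shape) gives p.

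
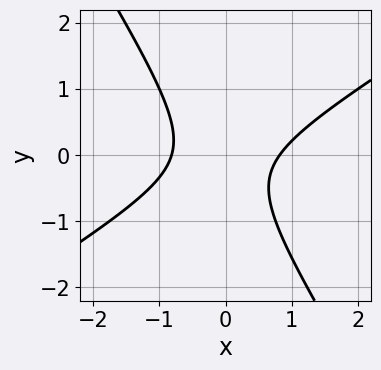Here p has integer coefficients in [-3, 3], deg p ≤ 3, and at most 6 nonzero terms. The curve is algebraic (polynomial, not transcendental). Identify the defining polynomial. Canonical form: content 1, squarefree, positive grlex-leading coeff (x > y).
First, the degree is 2 — a generic line meets the curve in up to 2 points.
Then, from the axis intercepts and sections: it misses every integer gridline on the y-axis.
Finally, together with the visible shape, these determine p as stated.

3*x^2 - 3*x*y - 3*y^2 - y - 2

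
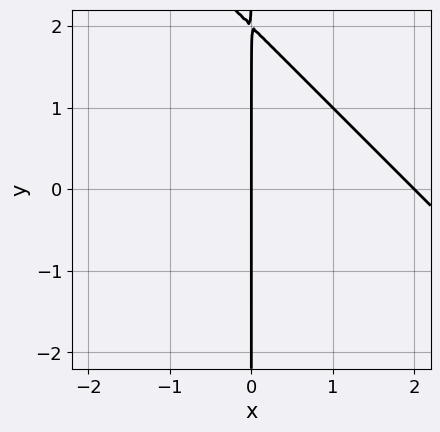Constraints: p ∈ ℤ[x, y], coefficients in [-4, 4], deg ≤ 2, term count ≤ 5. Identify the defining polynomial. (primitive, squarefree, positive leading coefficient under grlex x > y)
deg p = 2. The shape is more complex than any degree-1 curve.
From the axis intercepts and sections: the x-axis gridline crossings are at x ∈ {0, 2}; the visible y-axis segment lies entirely on the curve.
Matching integer coefficients to the picture gives p.

x^2 + x*y - 2*x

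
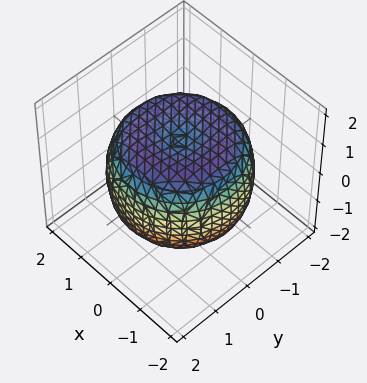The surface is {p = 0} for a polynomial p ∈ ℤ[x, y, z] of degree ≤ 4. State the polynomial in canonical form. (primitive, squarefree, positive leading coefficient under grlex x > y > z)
1. The degree is 4 — a generic line meets the surface in up to 4 points.
2. By symmetry, every cross-section ⟂ z is a circle, so x, y appear only via x² + y².
3. Reading off the gridlines: the z-axis gridline crossings are at z ∈ {-1, 1}; a circular section at z = -1 has radius between 1 and 2.
4. Matching integer coefficients to the picture gives p.

x^4 + 2*x^2*y^2 + y^4 - 2*x^2 - 2*y^2 + 2*z^2 - 2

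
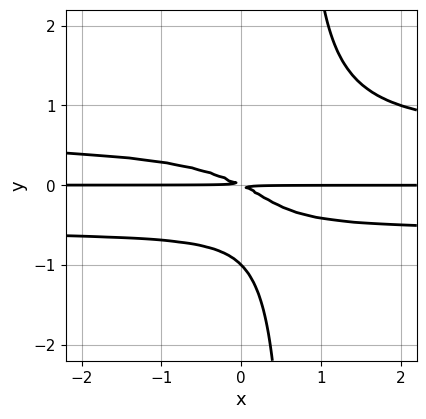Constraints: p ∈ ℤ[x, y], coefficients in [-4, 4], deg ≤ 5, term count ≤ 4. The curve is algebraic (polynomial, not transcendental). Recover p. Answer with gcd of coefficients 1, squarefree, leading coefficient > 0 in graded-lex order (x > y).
The degree is 4 — the shape is more complex than any degree-3 curve.
Observable constraints: it meets the y-axis at y = -1 (among the integer gridlines); the visible x-axis segment lies entirely on the curve.
Putting this together gives p.

3*x*y^3 - 2*y^3 - x*y - 2*y^2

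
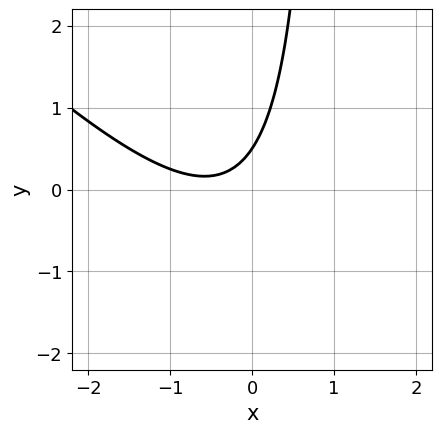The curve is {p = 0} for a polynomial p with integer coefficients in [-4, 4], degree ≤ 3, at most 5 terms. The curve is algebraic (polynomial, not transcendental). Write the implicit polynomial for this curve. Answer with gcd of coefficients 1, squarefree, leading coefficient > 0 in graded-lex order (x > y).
2*x^2 + 2*x*y + 2*x - 2*y + 1

Degree: the shape is more complex than any degree-1 curve, so deg p = 2.
From the axis intercepts and sections: it misses every integer gridline on the x-axis.
Putting this together gives p.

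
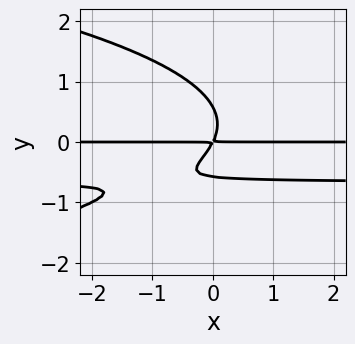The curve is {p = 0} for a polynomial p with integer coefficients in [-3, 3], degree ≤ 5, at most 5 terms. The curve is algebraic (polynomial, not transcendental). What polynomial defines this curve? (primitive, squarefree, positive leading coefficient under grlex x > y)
(a) deg p = 4. No degree-3 curve has this shape.
(b) Observable constraints: the visible x-axis segment lies entirely on the curve.
(c) Solving for integer coefficients yields p as stated.

3*y^4 + 3*x*y^2 + 2*x*y - y^2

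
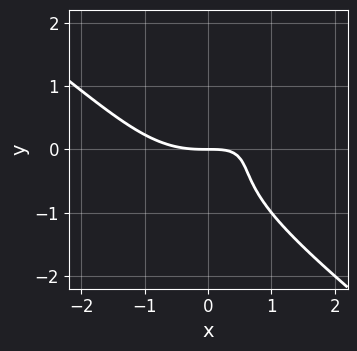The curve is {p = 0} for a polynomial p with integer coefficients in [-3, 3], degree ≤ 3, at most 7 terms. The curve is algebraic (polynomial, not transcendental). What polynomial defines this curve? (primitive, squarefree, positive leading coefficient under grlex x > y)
x^3 + 2*y^3 - 2*x*y + y^2 + 2*y

First, the degree is 3 — a generic line meets the curve in up to 3 points.
Then, against the integer gridlines: it crosses the x-axis at the gridline x = 0; it crosses the y-axis at the gridline y = 0.
Finally, these observations pin down the coefficients.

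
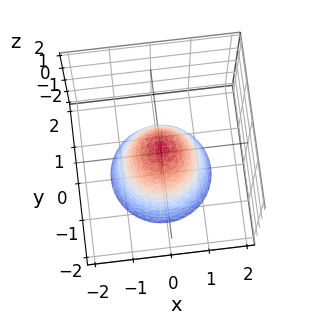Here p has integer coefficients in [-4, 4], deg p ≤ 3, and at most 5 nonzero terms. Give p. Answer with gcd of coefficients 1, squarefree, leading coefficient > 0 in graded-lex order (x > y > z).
3*x^2 + 3*y^2 + 2*z - 1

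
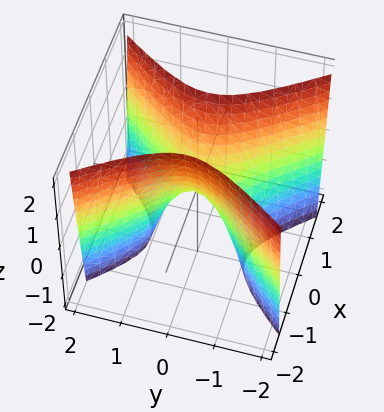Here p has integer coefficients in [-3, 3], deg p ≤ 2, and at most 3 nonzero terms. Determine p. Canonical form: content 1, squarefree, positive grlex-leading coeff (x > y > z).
(a) deg p = 2. A hyperbolic paraboloid; a quadric.
(b) Symmetries: the y ↦ −y reflection is a symmetry, so y appears only in even powers; mirror symmetry x ↦ −x ⇒ only even powers of x.
(c) Against the integer gridlines: it crosses the y-axis at the gridline y = 0; it crosses the z-axis at the gridline z = 0; one x-axis crossing is at x = 0.
(d) The integer polynomial consistent with all of this is the stated p.

3*x^2 - 2*y^2 - z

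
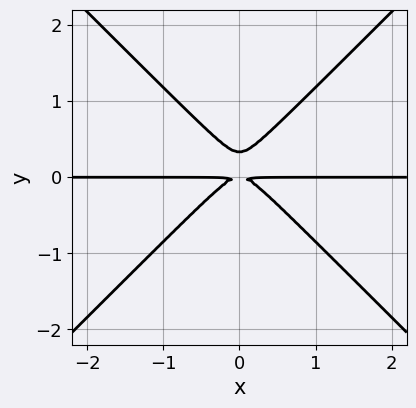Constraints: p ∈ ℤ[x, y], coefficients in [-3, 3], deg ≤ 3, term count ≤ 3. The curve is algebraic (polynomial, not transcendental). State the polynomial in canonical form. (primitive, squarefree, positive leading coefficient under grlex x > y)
3*x^2*y - 3*y^3 + y^2

1. Degree: no degree-2 curve has this shape, so deg p = 3.
2. Symmetries: it's symmetric under x → −x, forcing even powers of x.
3. From the visible intercepts: every point of the x-axis in the box is on the curve.
4. Matching integer coefficients to the picture gives p.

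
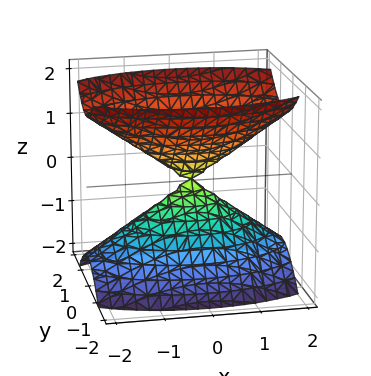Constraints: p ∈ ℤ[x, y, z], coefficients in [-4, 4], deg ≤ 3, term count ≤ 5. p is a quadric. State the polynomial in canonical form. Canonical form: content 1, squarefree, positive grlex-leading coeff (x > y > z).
1. There are 2 components.
2. Degree: two nappes meeting at a single point; a quadric, so deg p = 2.
3. Symmetries: it's symmetric under y → −y, forcing even powers of y; the x ↦ −x reflection is a symmetry, so x appears only in even powers; it's symmetric under z → −z, forcing even powers of z.
4. Reading off the gridlines: one z-axis crossing is at z = 0; one x-axis crossing is at x = 0; it crosses the y-axis at the gridline y = 0.
5. Matching integer coefficients to the picture gives p.

x^2 + 3*y^2 - 2*z^2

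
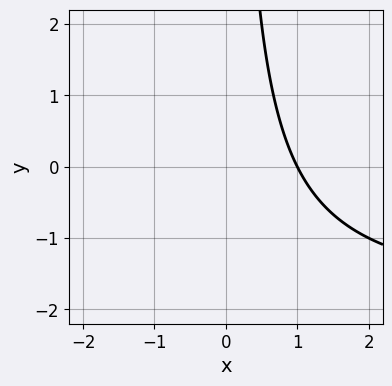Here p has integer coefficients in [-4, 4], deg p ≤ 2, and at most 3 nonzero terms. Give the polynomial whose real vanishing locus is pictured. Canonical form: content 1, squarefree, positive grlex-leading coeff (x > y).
x*y + 2*x - 2

(a) Degree: the shape is more complex than any degree-1 curve, so deg p = 2.
(b) Checking where it meets the axes: one x-axis crossing is at x = 1; no y-intercept at any integer in the box.
(c) These observations pin down the coefficients.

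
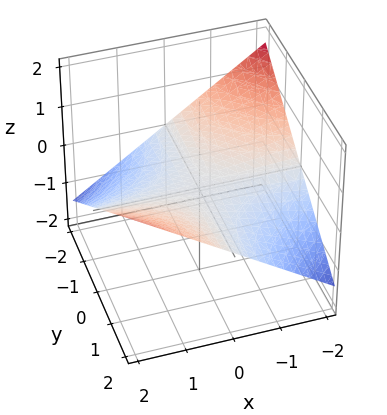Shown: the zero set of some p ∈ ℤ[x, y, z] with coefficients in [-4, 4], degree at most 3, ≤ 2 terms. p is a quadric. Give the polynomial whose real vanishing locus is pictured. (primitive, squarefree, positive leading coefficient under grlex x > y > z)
First, deg p = 2. A saddle surface; a quadric.
Next, from the axis intercepts and sections: every point of the x-axis in the box is on the surface; the visible y-axis segment lies entirely on the surface.
Finally, putting this together gives p.

x*y - 3*z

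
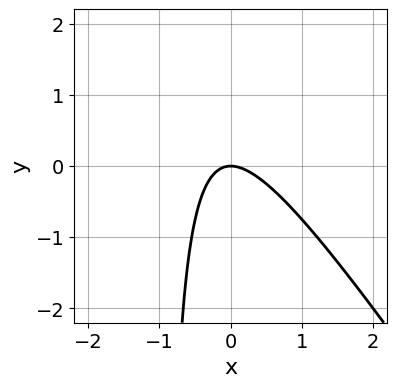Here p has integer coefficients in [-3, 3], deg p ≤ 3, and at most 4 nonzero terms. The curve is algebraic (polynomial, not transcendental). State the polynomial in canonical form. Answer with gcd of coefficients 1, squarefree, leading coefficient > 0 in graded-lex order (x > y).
(a) Degree: the shape is more complex than any degree-1 curve, so deg p = 2.
(b) Against the integer gridlines: it crosses the x-axis at the gridline x = 0; it meets the y-axis at y = 0 (among the integer gridlines).
(c) Matching integer coefficients to the picture gives p.

3*x^2 + 2*x*y + 2*y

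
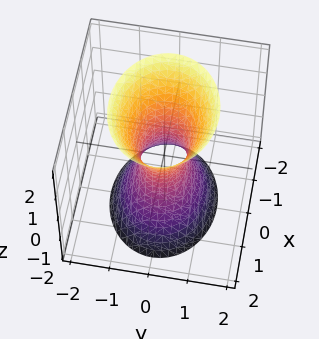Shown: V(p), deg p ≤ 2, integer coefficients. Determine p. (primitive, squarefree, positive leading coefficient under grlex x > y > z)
2*x^2 + 3*y^2 - z^2 - 1

1. deg p = 2.
2. Symmetries: the z ↦ −z reflection is a symmetry, so z appears only in even powers; mirror symmetry x ↦ −x ⇒ only even powers of x; it's symmetric under y → −y, forcing even powers of y.
3. Observable constraints: no z-intercept at any integer in the box.
4. Assembling these constraints gives the stated polynomial.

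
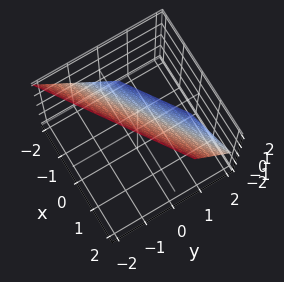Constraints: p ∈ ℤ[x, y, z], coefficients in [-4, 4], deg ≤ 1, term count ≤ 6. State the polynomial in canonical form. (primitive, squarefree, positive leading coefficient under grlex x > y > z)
2*x - 3*y - 2*z + 2

(a) Degree: the surface is flat (a plane), so deg p = 1.
(b) Observable constraints: it meets the x-axis at x = -1 (among the integer gridlines); one z-axis crossing is at z = 1.
(c) The integer polynomial consistent with all of this is the stated p.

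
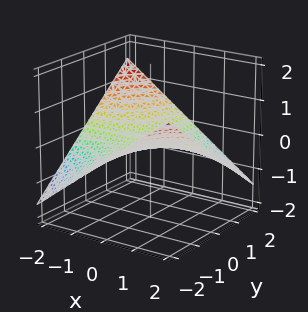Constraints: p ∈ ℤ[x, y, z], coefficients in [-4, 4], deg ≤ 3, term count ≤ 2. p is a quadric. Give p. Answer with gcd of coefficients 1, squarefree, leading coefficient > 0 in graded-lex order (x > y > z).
x*y + 3*z

1. deg p = 2.
2. Against the integer gridlines: the visible x-axis segment lies entirely on the surface; the visible y-axis segment lies entirely on the surface; one z-axis crossing is at z = 0.
3. The integer polynomial consistent with all of this is the stated p.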